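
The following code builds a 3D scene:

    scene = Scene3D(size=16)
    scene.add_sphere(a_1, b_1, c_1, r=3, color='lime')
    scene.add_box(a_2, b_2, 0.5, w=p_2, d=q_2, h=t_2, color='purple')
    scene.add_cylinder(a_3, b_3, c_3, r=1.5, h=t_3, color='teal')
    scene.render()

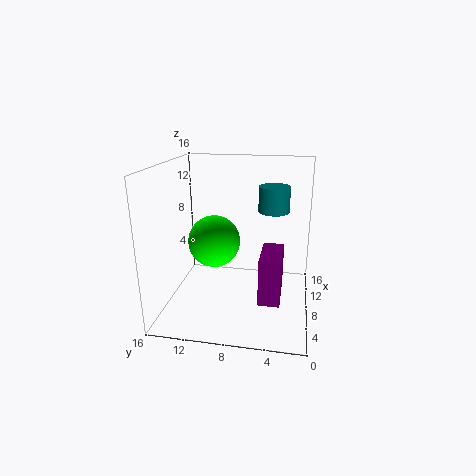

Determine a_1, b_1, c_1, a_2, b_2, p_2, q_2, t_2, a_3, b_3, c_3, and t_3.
a_1 = 9, b_1 = 11, c_1 = 7, a_2 = 6.5, b_2 = 3, p_2 = 5.5, q_2 = 2.5, t_2 = 5.5, a_3 = 5.5, b_3 = 4, c_3 = 12, t_3 = 2.5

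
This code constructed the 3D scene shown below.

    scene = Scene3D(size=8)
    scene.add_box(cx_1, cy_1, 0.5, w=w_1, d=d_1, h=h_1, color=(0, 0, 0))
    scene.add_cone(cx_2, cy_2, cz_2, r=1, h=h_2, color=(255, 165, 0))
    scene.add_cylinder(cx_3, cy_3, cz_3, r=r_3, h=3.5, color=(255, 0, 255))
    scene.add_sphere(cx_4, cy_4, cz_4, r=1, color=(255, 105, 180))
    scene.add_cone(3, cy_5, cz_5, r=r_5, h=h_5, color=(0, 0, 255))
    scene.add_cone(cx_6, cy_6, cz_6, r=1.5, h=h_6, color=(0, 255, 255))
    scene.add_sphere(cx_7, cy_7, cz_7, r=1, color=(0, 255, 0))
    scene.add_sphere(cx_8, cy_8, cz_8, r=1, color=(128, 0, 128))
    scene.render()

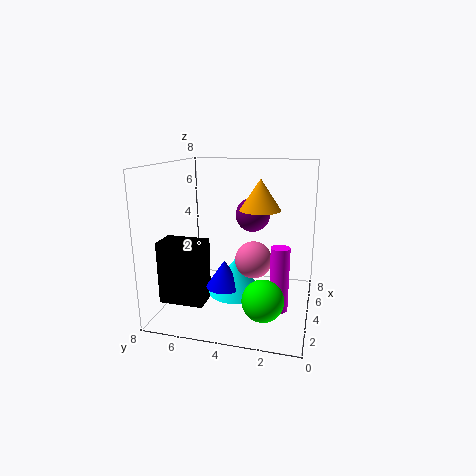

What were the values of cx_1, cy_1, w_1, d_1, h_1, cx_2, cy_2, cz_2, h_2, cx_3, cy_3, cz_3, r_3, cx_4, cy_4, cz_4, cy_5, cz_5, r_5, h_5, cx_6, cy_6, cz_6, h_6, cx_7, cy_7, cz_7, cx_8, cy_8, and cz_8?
cx_1 = 2; cy_1 = 5.5; w_1 = 1.5; d_1 = 2.5; h_1 = 3.5; cx_2 = 2.5; cy_2 = 2.5; cz_2 = 6; h_2 = 1.5; cx_3 = 3; cy_3 = 1.5; cz_3 = 0.5; r_3 = 0.5; cx_4 = 3.5; cy_4 = 3; cz_4 = 3; cy_5 = 4.5; cz_5 = 1.5; r_5 = 1; h_5 = 1.5; cx_6 = 3.5; cy_6 = 4; cz_6 = 1; h_6 = 2; cx_7 = 1; cy_7 = 2; cz_7 = 2; cx_8 = 5.5; cy_8 = 3.5; cz_8 = 5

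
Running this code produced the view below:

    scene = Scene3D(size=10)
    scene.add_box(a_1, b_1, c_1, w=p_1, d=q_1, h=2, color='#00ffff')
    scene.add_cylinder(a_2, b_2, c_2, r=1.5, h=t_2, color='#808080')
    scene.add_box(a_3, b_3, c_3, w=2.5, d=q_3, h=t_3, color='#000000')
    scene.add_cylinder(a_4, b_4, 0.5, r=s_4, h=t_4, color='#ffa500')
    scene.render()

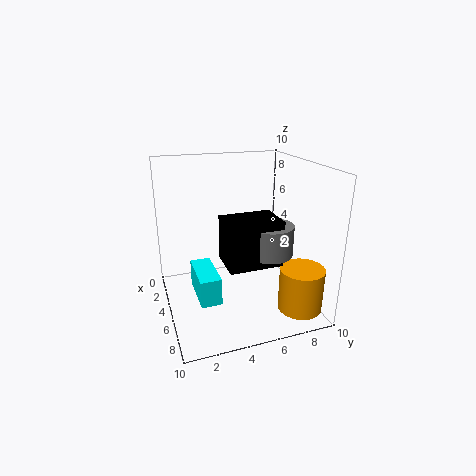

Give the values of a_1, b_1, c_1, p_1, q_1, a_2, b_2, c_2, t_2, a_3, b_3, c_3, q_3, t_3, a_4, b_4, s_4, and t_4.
a_1 = 2.5, b_1 = 2, c_1 = 0.5, p_1 = 3.5, q_1 = 1.5, a_2 = 7, b_2 = 6.5, c_2 = 4.5, t_2 = 2, a_3 = 5.5, b_3 = 3.5, c_3 = 4, q_3 = 3.5, t_3 = 3, a_4 = 8, b_4 = 8.5, s_4 = 1.5, t_4 = 3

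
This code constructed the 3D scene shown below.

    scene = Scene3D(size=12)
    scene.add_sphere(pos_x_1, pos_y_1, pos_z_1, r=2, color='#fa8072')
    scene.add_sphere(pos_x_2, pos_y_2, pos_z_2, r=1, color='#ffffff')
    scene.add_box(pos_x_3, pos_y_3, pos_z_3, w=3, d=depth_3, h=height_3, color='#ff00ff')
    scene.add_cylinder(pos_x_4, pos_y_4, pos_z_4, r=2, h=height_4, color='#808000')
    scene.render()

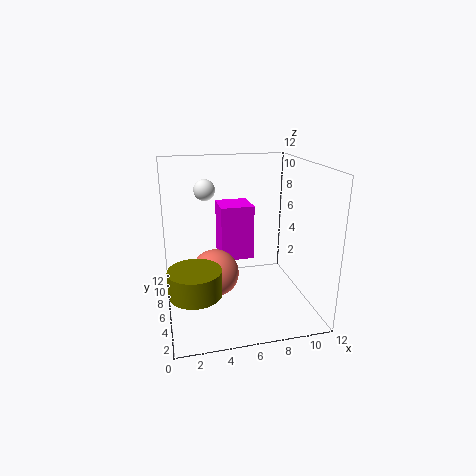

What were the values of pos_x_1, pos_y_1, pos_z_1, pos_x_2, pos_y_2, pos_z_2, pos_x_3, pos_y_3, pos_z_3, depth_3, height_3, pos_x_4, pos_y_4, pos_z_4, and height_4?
pos_x_1 = 4, pos_y_1 = 6, pos_z_1 = 3, pos_x_2 = 4, pos_y_2 = 11, pos_z_2 = 9, pos_x_3 = 5, pos_y_3 = 8, pos_z_3 = 3, depth_3 = 3, height_3 = 5, pos_x_4 = 2, pos_y_4 = 3, pos_z_4 = 3, height_4 = 2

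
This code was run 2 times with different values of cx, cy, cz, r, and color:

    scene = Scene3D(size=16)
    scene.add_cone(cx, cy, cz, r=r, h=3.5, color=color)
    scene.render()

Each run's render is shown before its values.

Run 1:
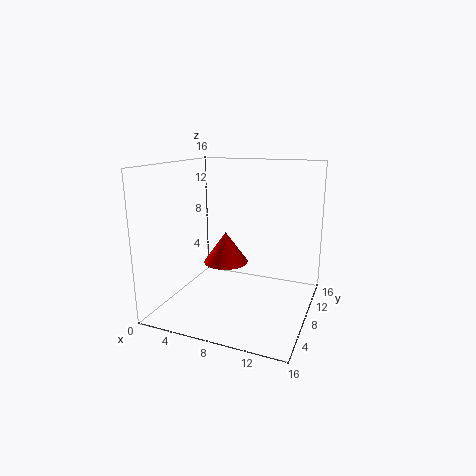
cx = 6.5; cy = 8; cz = 5; r = 2.5; color = 'red'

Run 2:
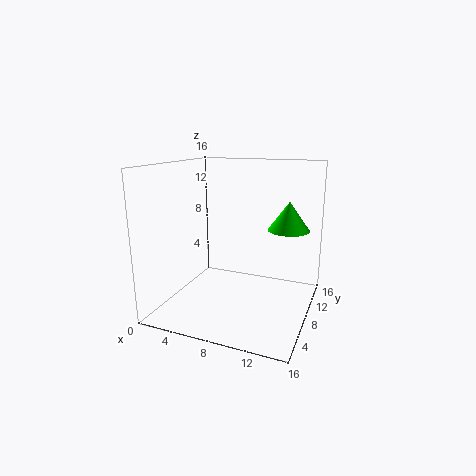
cx = 12.5; cy = 13; cz = 8; r = 2.5; color = 'lime'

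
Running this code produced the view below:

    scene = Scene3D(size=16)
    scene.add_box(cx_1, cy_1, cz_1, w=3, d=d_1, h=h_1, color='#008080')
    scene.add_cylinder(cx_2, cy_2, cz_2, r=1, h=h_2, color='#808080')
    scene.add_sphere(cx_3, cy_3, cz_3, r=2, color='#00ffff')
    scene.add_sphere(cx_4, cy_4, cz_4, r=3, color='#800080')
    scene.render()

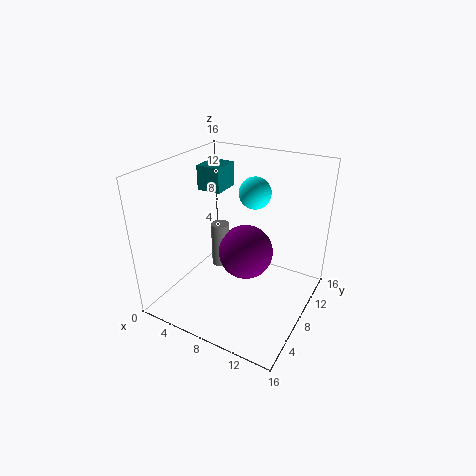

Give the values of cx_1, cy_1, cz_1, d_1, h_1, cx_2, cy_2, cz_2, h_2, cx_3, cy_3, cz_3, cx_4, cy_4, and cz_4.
cx_1 = 1; cy_1 = 10.5; cz_1 = 11.5; d_1 = 3.5; h_1 = 3; cx_2 = 6; cy_2 = 7.5; cz_2 = 4.5; h_2 = 5; cx_3 = 7; cy_3 = 14; cz_3 = 11; cx_4 = 9; cy_4 = 8; cz_4 = 6.5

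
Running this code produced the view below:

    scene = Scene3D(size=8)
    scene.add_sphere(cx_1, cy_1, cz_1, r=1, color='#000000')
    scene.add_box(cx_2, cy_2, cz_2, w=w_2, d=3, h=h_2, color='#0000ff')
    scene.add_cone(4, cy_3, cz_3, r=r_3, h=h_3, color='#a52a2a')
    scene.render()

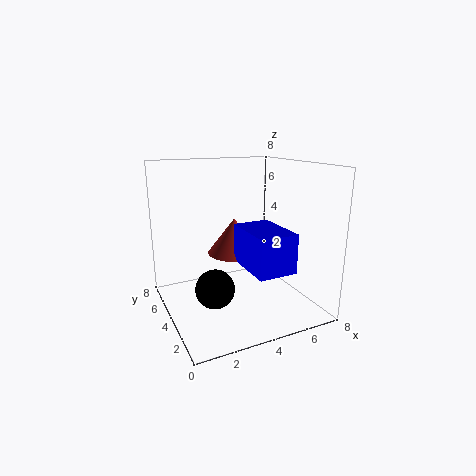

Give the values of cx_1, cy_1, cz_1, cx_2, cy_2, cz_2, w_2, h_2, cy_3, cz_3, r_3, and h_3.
cx_1 = 2, cy_1 = 2.5, cz_1 = 2, cx_2 = 3.5, cy_2 = 0.5, cz_2 = 3, w_2 = 2, h_2 = 2, cy_3 = 4.5, cz_3 = 3, r_3 = 1.5, h_3 = 2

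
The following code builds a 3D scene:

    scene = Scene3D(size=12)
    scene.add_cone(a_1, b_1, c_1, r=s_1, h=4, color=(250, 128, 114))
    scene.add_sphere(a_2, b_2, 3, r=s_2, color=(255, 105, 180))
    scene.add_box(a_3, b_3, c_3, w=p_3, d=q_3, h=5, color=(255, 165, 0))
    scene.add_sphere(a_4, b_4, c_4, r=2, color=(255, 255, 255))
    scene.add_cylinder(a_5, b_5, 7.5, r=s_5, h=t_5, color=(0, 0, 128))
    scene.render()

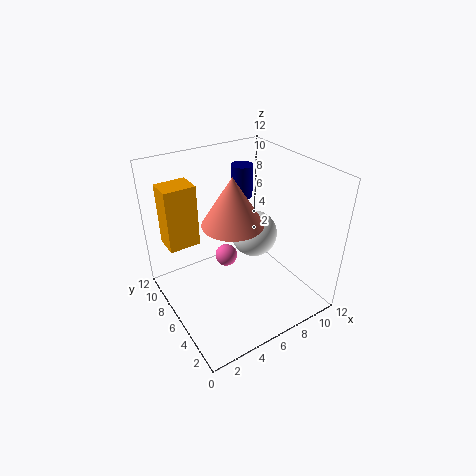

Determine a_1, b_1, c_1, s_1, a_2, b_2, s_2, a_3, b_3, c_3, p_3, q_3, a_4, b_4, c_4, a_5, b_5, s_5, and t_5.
a_1 = 5.5
b_1 = 6
c_1 = 7.5
s_1 = 2.5
a_2 = 6
b_2 = 8
s_2 = 1
a_3 = 0.5
b_3 = 7
c_3 = 6
p_3 = 2.5
q_3 = 2
a_4 = 8
b_4 = 6.5
c_4 = 5.5
a_5 = 9
b_5 = 10
s_5 = 1
t_5 = 3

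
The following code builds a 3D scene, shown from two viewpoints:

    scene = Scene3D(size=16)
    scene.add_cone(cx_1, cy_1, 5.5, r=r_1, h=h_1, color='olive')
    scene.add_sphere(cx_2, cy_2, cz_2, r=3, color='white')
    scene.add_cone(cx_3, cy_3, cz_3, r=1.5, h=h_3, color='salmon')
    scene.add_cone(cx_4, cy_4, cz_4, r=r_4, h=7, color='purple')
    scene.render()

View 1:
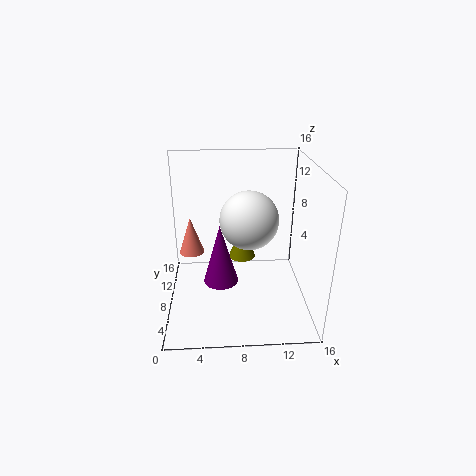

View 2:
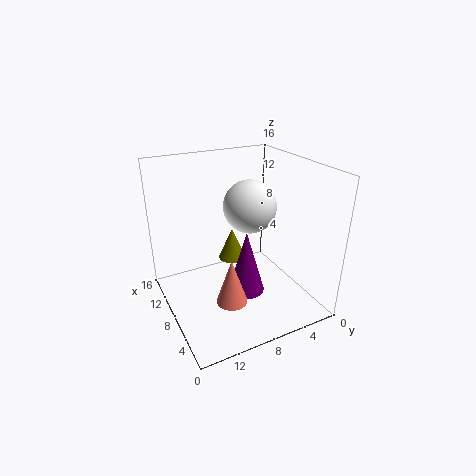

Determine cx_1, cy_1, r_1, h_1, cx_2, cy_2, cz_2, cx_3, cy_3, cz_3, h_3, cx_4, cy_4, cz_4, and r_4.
cx_1 = 8.5
cy_1 = 8.5
r_1 = 1.5
h_1 = 3.5
cx_2 = 9
cy_2 = 6
cz_2 = 11
cx_3 = 2.5
cy_3 = 11.5
cz_3 = 4.5
h_3 = 4.5
cx_4 = 6
cy_4 = 8
cz_4 = 2.5
r_4 = 2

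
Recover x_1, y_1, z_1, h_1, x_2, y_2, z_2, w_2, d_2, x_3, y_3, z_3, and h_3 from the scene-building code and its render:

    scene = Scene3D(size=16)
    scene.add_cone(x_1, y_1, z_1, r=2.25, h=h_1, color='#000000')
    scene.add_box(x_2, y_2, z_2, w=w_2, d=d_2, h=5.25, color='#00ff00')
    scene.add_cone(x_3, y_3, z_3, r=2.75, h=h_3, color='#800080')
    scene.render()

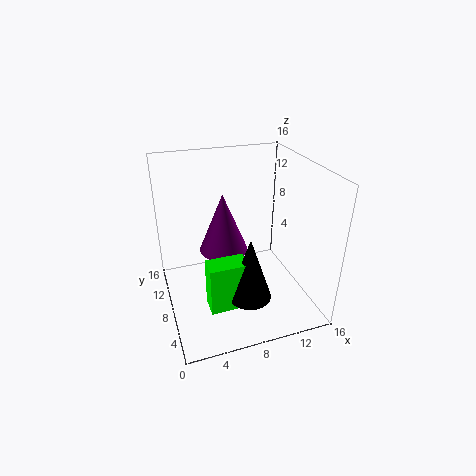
x_1 = 7.75; y_1 = 3.5; z_1 = 3.5; h_1 = 6.75; x_2 = 3.5; y_2 = 3; z_2 = 2.5; w_2 = 4; d_2 = 2.25; x_3 = 6.75; y_3 = 9.5; z_3 = 6; h_3 = 6.75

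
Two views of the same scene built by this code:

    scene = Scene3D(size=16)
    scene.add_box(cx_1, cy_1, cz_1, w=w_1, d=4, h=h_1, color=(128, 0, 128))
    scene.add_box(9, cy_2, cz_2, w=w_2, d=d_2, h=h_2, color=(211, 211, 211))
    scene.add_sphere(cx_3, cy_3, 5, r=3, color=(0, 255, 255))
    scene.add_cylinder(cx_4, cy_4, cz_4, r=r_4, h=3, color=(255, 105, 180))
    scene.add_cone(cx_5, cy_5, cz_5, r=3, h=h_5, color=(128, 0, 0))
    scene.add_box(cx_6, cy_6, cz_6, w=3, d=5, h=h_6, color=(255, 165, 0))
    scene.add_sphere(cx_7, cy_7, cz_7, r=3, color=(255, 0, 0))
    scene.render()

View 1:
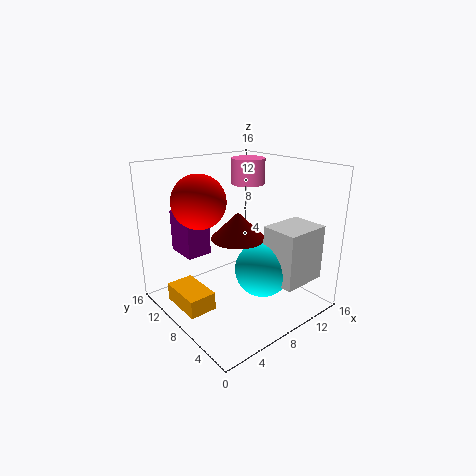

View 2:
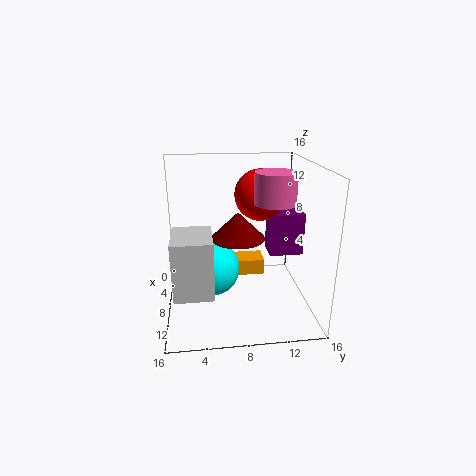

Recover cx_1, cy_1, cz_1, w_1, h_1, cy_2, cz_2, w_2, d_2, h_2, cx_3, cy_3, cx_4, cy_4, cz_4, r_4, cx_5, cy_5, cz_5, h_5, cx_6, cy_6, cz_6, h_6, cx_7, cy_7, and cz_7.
cx_1 = 4
cy_1 = 12
cz_1 = 5
w_1 = 3
h_1 = 5
cy_2 = 1
cz_2 = 4
w_2 = 5
d_2 = 4
h_2 = 6
cx_3 = 9
cy_3 = 5
cx_4 = 12
cy_4 = 11
cz_4 = 13
r_4 = 2
cx_5 = 8
cy_5 = 8
cz_5 = 8
h_5 = 3
cx_6 = 1
cy_6 = 7
cz_6 = 1
h_6 = 2
cx_7 = 5
cy_7 = 11
cz_7 = 12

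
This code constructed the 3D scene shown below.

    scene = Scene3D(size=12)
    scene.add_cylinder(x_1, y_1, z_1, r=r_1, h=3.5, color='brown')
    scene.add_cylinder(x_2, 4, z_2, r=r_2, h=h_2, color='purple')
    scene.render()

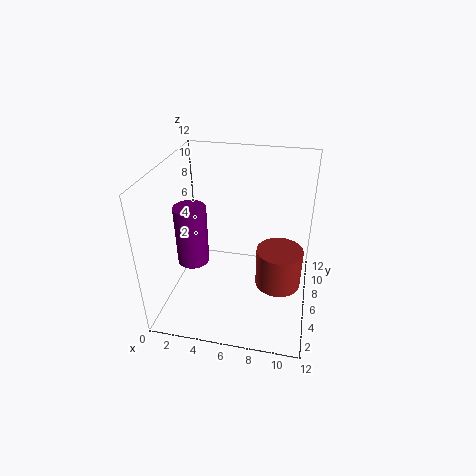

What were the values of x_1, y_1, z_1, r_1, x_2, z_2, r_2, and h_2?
x_1 = 9.5; y_1 = 6.75; z_1 = 1.25; r_1 = 2; x_2 = 2.75; z_2 = 4.75; r_2 = 1.25; h_2 = 4.75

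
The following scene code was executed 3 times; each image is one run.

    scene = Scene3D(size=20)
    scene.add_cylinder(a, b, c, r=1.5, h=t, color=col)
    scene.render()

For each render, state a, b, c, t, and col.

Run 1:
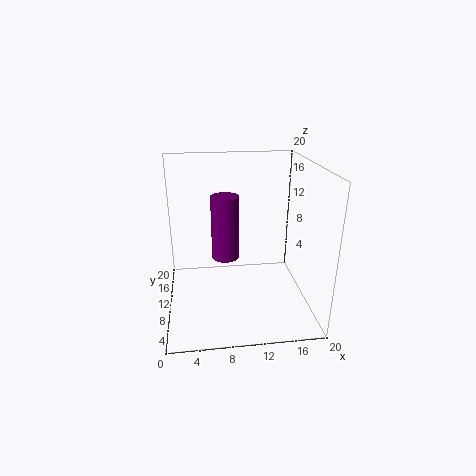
a = 7.5, b = 2, c = 11.5, t = 7, col = 'purple'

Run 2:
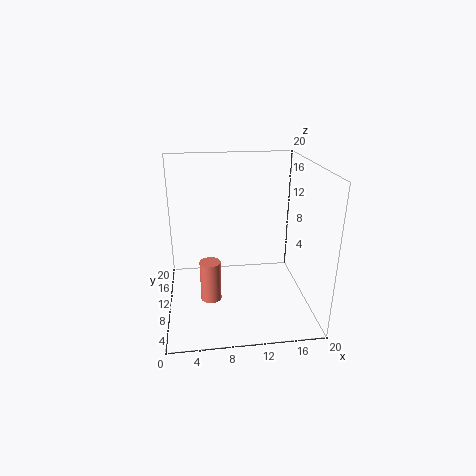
a = 6, b = 10, c = 0.5, t = 6, col = 'salmon'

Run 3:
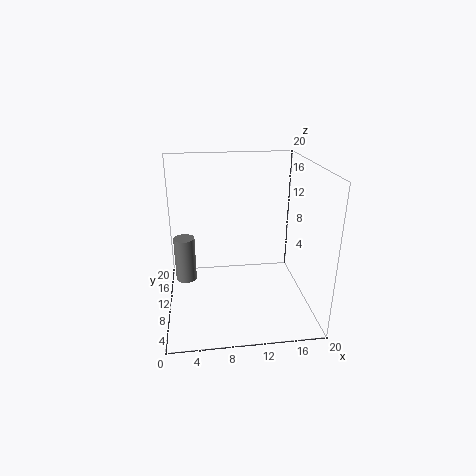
a = 2.5, b = 12, c = 3, t = 6.5, col = 'gray'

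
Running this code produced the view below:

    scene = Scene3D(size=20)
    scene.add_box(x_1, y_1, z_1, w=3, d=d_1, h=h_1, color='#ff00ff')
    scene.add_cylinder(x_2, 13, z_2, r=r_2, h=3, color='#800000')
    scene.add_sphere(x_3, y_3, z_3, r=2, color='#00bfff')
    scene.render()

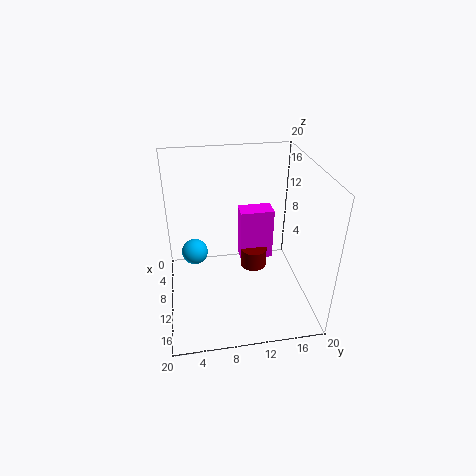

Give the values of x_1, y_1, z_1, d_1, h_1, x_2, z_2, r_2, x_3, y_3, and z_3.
x_1 = 4, y_1 = 11, z_1 = 4, d_1 = 5, h_1 = 8, x_2 = 7, z_2 = 3, r_2 = 2, x_3 = 5, y_3 = 4, z_3 = 5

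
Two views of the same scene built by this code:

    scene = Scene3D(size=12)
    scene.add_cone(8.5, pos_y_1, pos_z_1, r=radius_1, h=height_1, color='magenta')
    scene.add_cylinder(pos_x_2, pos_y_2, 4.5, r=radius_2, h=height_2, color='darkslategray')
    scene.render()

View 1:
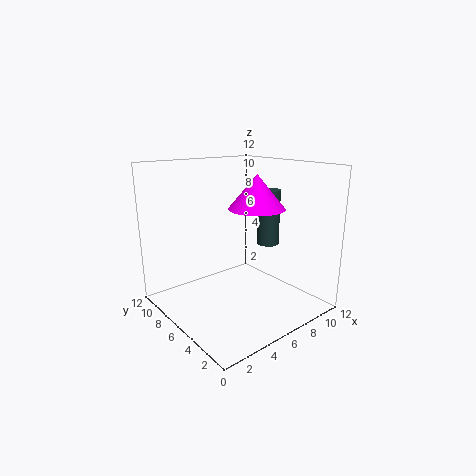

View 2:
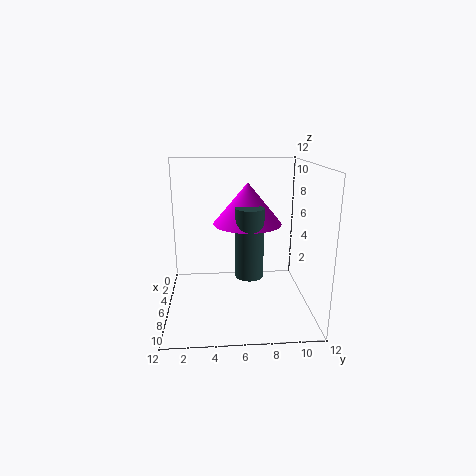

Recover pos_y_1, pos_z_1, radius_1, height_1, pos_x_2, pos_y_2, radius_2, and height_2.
pos_y_1 = 6.5
pos_z_1 = 8
radius_1 = 2.5
height_1 = 3
pos_x_2 = 10
pos_y_2 = 6.5
radius_2 = 1
height_2 = 5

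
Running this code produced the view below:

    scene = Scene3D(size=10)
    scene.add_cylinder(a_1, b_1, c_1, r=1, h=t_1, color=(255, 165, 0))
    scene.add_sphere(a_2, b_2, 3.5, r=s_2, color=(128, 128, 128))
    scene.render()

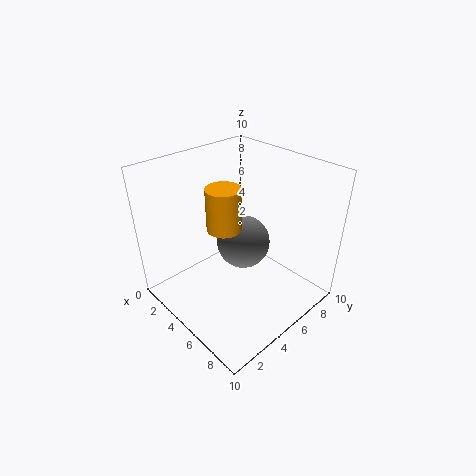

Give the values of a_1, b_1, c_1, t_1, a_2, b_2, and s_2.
a_1 = 6.5; b_1 = 2.5; c_1 = 7.5; t_1 = 2.5; a_2 = 4; b_2 = 6.5; s_2 = 2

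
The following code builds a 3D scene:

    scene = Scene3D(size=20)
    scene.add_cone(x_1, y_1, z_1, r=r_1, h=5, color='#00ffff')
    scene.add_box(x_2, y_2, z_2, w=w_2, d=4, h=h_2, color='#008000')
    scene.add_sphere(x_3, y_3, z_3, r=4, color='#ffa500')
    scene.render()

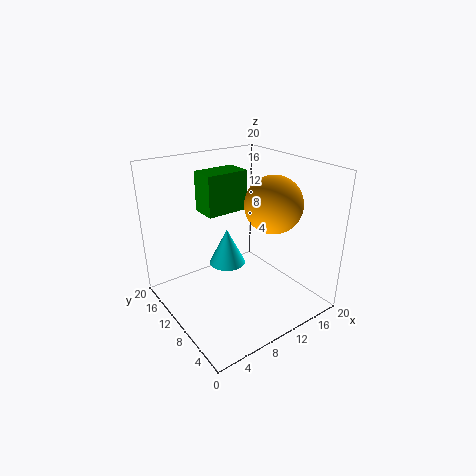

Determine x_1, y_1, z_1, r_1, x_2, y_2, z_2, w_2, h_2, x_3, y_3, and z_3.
x_1 = 8.5
y_1 = 10.5
z_1 = 6.5
r_1 = 2.5
x_2 = 8
y_2 = 14
z_2 = 12
w_2 = 6.5
h_2 = 6
x_3 = 14.5
y_3 = 8
z_3 = 14.5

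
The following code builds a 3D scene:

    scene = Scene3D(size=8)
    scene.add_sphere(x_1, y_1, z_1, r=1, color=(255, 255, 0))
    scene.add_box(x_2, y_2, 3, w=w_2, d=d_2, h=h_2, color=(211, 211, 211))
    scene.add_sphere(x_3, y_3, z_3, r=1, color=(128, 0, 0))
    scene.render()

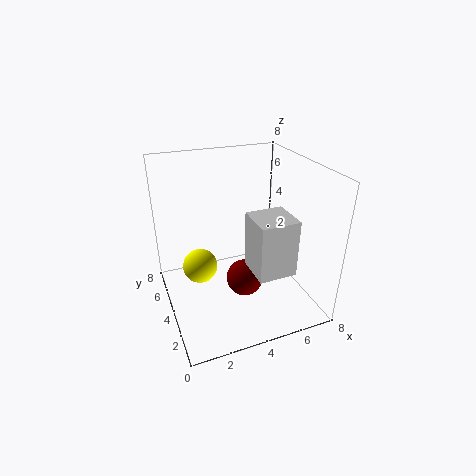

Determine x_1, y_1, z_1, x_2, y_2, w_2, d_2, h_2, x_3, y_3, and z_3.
x_1 = 2, y_1 = 5, z_1 = 2, x_2 = 4, y_2 = 1, w_2 = 2, d_2 = 2, h_2 = 3, x_3 = 4, y_3 = 3, z_3 = 2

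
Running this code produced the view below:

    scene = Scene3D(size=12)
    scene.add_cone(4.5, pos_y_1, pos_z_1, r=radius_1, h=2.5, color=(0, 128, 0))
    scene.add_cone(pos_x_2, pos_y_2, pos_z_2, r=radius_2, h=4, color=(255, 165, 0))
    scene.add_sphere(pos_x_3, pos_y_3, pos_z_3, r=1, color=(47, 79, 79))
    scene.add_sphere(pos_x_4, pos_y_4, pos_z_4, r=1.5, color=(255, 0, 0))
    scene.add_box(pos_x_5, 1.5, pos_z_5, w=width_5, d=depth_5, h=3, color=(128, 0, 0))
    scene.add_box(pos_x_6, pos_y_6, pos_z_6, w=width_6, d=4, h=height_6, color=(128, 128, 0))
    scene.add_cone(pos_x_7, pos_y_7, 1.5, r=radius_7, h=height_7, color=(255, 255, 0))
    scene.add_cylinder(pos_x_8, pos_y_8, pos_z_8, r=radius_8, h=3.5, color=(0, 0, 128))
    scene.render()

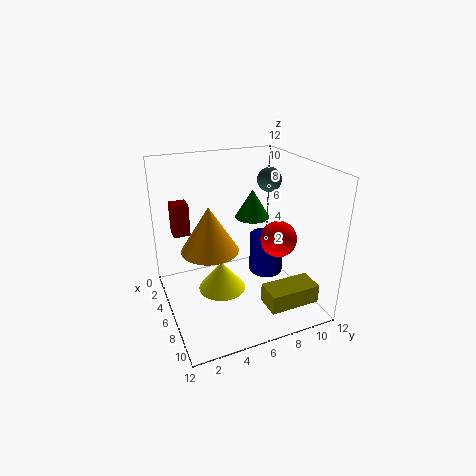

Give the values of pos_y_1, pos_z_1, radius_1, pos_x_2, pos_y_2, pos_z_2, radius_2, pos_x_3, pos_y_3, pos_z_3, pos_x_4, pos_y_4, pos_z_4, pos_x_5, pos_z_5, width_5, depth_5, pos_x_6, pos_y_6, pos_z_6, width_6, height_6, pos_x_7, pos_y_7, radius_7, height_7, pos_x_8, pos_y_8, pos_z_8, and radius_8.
pos_y_1 = 8
pos_z_1 = 7
radius_1 = 1.5
pos_x_2 = 4.5
pos_y_2 = 4
pos_z_2 = 4.5
radius_2 = 2.5
pos_x_3 = 5.5
pos_y_3 = 9
pos_z_3 = 10.5
pos_x_4 = 7.5
pos_y_4 = 9
pos_z_4 = 6
pos_x_5 = 0.5
pos_z_5 = 5
width_5 = 1.5
depth_5 = 1.5
pos_x_6 = 9.5
pos_y_6 = 6.5
pos_z_6 = 2
width_6 = 2
height_6 = 1.5
pos_x_7 = 6
pos_y_7 = 4.5
radius_7 = 2
height_7 = 2.5
pos_x_8 = 5.5
pos_y_8 = 9
pos_z_8 = 2
radius_8 = 1.5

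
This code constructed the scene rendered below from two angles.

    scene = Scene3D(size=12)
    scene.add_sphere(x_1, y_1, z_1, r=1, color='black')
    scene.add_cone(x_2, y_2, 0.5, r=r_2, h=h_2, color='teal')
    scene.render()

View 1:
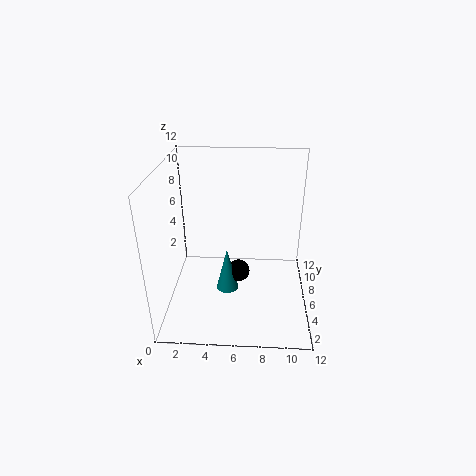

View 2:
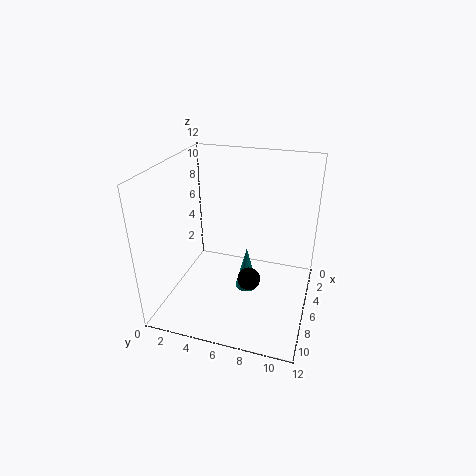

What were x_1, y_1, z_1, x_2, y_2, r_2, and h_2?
x_1 = 6
y_1 = 7
z_1 = 2
x_2 = 5
y_2 = 6.5
r_2 = 1
h_2 = 4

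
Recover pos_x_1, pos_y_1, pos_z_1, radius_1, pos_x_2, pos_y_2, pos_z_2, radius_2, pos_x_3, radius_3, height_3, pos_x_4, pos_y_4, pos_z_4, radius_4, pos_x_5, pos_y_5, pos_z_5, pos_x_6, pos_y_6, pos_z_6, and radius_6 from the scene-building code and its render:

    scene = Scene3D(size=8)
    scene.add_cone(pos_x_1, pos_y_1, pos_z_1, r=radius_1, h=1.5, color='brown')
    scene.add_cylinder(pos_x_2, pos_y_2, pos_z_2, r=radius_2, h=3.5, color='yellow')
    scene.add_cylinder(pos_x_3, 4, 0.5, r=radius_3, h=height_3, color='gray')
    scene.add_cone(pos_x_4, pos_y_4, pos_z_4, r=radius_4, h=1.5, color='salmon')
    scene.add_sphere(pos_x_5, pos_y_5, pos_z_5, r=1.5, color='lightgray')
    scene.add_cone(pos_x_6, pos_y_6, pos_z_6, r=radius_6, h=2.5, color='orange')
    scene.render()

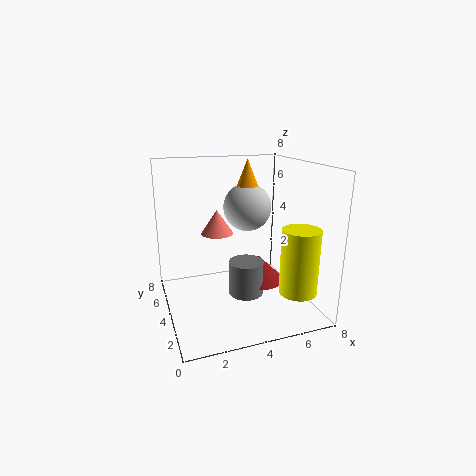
pos_x_1 = 5.5, pos_y_1 = 4.5, pos_z_1 = 1, radius_1 = 1.5, pos_x_2 = 6.5, pos_y_2 = 1.5, pos_z_2 = 1.5, radius_2 = 1, pos_x_3 = 4.5, radius_3 = 1, height_3 = 2, pos_x_4 = 3.5, pos_y_4 = 6.5, pos_z_4 = 3.5, radius_4 = 1, pos_x_5 = 5.5, pos_y_5 = 6.5, pos_z_5 = 5, pos_x_6 = 5.5, pos_y_6 = 6.5, pos_z_6 = 5.5, radius_6 = 1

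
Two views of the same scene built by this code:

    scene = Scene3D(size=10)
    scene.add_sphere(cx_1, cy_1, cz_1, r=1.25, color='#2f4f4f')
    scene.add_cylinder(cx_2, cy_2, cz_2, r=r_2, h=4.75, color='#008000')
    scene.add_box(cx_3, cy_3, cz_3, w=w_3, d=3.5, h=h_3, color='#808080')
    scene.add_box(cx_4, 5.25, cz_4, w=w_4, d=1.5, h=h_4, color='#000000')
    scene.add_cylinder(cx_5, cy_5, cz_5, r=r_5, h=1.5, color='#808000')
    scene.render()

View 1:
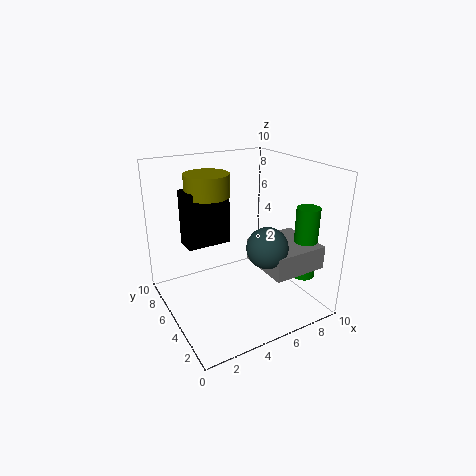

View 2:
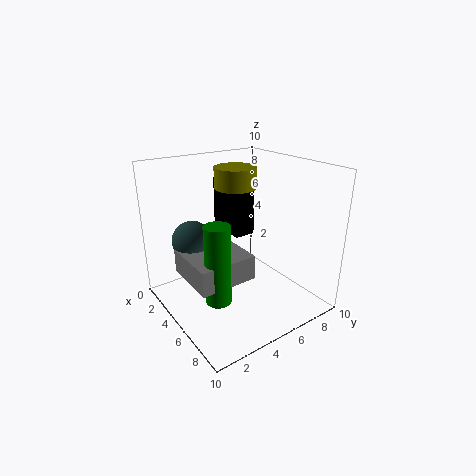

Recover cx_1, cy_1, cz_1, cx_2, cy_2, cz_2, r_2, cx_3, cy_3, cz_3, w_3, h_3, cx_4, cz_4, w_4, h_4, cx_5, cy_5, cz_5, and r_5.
cx_1 = 5
cy_1 = 1.5
cz_1 = 5.75
cx_2 = 8
cy_2 = 1.5
cz_2 = 3
r_2 = 0.75
cx_3 = 5
cy_3 = 0.25
cz_3 = 4
w_3 = 3.5
h_3 = 1.5
cx_4 = 1.5
cz_4 = 4.75
w_4 = 3
h_4 = 3.75
cx_5 = 3.25
cy_5 = 6
cz_5 = 8
r_5 = 1.5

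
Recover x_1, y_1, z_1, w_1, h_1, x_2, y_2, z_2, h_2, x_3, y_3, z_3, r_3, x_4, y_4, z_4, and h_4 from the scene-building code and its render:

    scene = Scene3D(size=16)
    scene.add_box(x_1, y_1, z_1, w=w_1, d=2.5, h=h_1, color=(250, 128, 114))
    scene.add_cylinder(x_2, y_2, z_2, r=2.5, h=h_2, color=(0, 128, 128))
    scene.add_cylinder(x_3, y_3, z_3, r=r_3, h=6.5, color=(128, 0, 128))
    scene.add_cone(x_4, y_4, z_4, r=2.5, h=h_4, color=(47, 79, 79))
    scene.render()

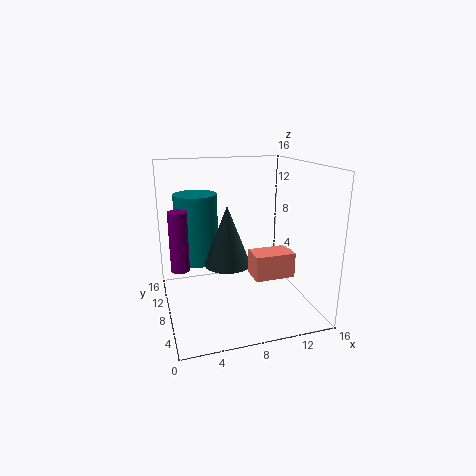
x_1 = 8; y_1 = 2; z_1 = 5.5; w_1 = 4; h_1 = 2.5; x_2 = 4; y_2 = 11.5; z_2 = 4.5; h_2 = 8; x_3 = 1.5; y_3 = 8; z_3 = 5; r_3 = 1; x_4 = 6.5; y_4 = 7; z_4 = 5.5; h_4 = 6.5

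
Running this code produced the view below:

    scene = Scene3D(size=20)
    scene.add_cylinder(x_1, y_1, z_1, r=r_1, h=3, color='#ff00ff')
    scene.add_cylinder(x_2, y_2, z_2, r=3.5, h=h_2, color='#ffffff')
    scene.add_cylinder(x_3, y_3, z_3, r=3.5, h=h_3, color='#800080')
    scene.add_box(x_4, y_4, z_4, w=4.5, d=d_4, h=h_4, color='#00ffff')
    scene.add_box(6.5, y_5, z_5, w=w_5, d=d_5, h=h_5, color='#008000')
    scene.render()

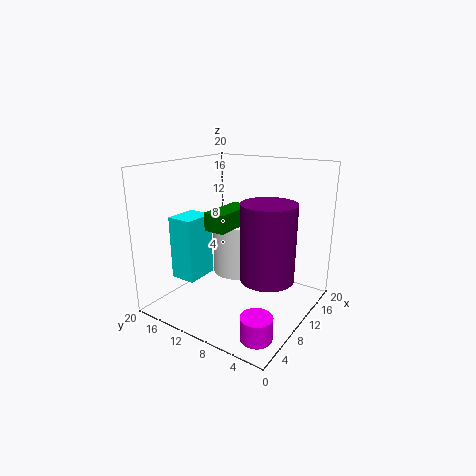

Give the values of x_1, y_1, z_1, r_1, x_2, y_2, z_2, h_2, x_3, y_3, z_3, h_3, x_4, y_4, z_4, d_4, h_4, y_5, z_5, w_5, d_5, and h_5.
x_1 = 3.5
y_1 = 3
z_1 = 0.5
r_1 = 2
x_2 = 12
y_2 = 11.5
z_2 = 4
h_2 = 7.5
x_3 = 8.5
y_3 = 4.5
z_3 = 6
h_3 = 10
x_4 = 3.5
y_4 = 13
z_4 = 5
d_4 = 3.5
h_4 = 8.5
y_5 = 10
z_5 = 11.5
w_5 = 7
d_5 = 3
h_5 = 2.5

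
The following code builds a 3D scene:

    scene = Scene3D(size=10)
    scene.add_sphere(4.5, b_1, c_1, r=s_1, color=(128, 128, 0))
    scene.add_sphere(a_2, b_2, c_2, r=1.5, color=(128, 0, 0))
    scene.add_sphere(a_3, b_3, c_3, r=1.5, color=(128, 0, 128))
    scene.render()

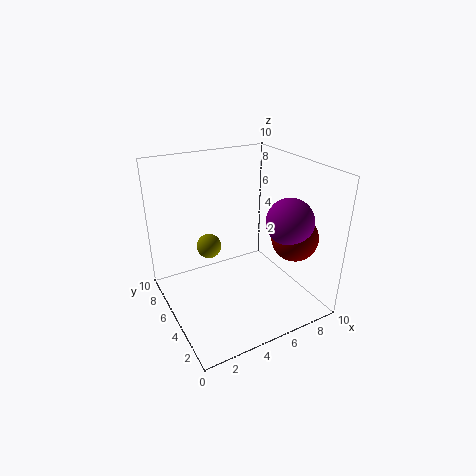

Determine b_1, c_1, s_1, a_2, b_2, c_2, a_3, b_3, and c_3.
b_1 = 9
c_1 = 2.5
s_1 = 1
a_2 = 7.5
b_2 = 2
c_2 = 5.75
a_3 = 7
b_3 = 2
c_3 = 7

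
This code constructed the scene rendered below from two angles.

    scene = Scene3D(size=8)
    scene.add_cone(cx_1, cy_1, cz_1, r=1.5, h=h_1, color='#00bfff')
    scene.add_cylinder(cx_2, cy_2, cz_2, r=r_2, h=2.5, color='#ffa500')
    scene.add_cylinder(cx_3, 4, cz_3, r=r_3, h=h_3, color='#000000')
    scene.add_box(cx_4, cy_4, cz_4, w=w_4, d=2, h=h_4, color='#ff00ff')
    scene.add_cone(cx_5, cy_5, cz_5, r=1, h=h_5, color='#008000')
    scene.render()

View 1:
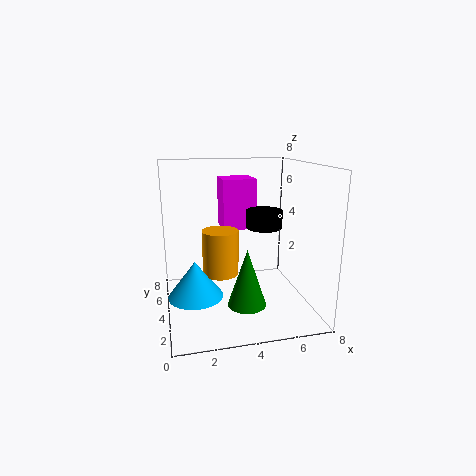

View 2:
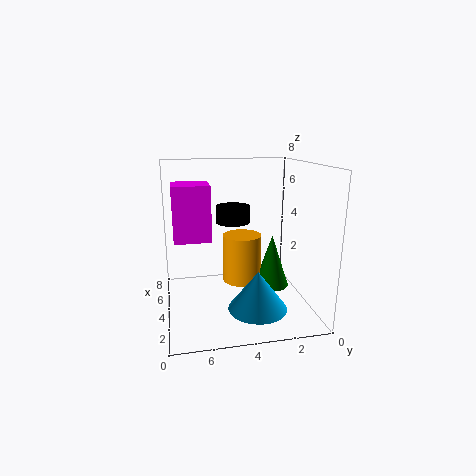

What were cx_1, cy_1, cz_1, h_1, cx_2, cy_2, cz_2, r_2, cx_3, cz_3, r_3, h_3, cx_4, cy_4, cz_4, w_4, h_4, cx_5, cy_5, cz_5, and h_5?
cx_1 = 1.5
cy_1 = 3.5
cz_1 = 1
h_1 = 2
cx_2 = 3
cy_2 = 4
cz_2 = 2
r_2 = 1
cx_3 = 5.5
cz_3 = 4.5
r_3 = 1
h_3 = 1
cx_4 = 3.5
cy_4 = 5.5
cz_4 = 4
w_4 = 2
h_4 = 3
cx_5 = 4
cy_5 = 2
cz_5 = 1
h_5 = 3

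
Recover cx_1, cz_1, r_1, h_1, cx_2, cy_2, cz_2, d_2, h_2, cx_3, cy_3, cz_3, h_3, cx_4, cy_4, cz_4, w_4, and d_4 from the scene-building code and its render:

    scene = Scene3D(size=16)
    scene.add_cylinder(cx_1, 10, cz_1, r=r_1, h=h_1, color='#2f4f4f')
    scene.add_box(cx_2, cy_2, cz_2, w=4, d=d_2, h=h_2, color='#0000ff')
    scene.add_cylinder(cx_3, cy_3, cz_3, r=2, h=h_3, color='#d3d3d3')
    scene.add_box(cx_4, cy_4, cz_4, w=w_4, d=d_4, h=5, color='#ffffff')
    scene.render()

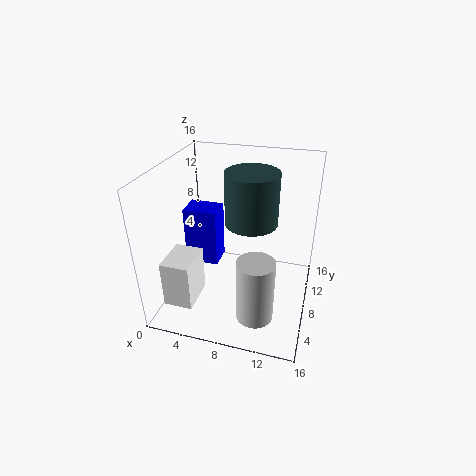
cx_1 = 9, cz_1 = 9, r_1 = 3, h_1 = 6, cx_2 = 1, cy_2 = 9, cz_2 = 3, d_2 = 3, h_2 = 7, cx_3 = 11, cy_3 = 4, cz_3 = 1, h_3 = 7, cx_4 = 2, cy_4 = 1, cz_4 = 3, w_4 = 3, d_4 = 4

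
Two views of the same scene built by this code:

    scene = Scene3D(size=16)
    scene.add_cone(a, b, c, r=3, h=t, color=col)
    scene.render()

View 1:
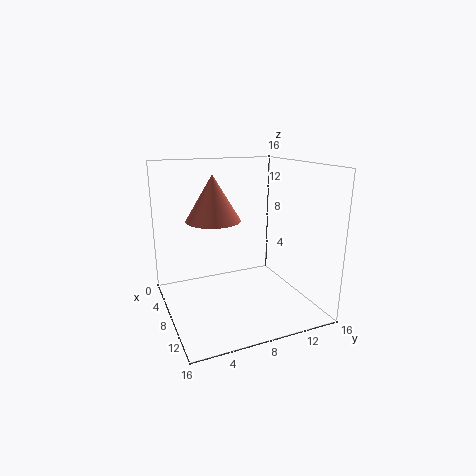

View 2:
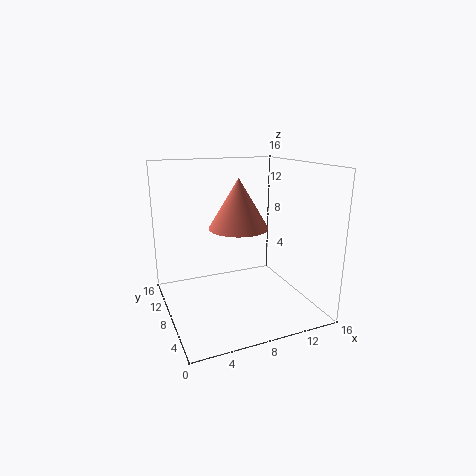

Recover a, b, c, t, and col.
a = 7, b = 5.5, c = 10, t = 5, col = 'salmon'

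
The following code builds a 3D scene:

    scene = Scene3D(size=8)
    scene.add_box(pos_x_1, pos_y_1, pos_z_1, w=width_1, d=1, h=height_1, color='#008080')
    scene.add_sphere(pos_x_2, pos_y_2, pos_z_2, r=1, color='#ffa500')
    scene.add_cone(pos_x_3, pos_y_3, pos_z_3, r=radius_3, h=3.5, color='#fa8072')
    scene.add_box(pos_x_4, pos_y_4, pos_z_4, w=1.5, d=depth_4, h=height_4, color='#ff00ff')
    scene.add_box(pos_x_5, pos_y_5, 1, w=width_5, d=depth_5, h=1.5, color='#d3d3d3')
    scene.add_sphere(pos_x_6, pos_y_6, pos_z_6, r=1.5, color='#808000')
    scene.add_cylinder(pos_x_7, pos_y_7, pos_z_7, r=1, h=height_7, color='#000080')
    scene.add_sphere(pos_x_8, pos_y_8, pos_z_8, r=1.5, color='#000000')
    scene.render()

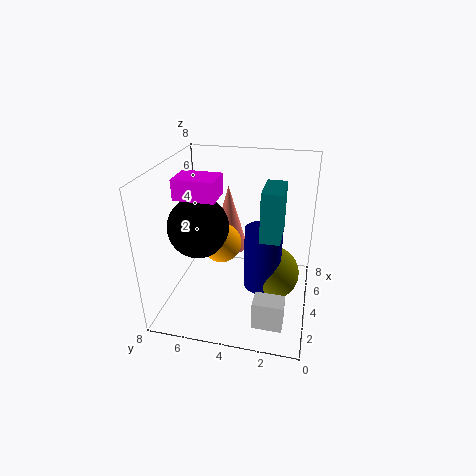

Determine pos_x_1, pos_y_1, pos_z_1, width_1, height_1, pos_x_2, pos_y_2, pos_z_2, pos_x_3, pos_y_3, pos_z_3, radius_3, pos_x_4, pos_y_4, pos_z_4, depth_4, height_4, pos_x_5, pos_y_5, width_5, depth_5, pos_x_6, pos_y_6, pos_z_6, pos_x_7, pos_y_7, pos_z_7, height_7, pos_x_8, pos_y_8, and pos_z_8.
pos_x_1 = 2
pos_y_1 = 1.5
pos_z_1 = 5
width_1 = 2
height_1 = 2.5
pos_x_2 = 2.5
pos_y_2 = 4.5
pos_z_2 = 4.5
pos_x_3 = 4
pos_y_3 = 4.5
pos_z_3 = 3.5
radius_3 = 1
pos_x_4 = 1.5
pos_y_4 = 4.5
pos_z_4 = 7
depth_4 = 2
height_4 = 1
pos_x_5 = 0.5
pos_y_5 = 1
width_5 = 1
depth_5 = 1.5
pos_x_6 = 4
pos_y_6 = 2
pos_z_6 = 2
pos_x_7 = 3.5
pos_y_7 = 2.5
pos_z_7 = 1.5
height_7 = 3.5
pos_x_8 = 2
pos_y_8 = 5.5
pos_z_8 = 5.5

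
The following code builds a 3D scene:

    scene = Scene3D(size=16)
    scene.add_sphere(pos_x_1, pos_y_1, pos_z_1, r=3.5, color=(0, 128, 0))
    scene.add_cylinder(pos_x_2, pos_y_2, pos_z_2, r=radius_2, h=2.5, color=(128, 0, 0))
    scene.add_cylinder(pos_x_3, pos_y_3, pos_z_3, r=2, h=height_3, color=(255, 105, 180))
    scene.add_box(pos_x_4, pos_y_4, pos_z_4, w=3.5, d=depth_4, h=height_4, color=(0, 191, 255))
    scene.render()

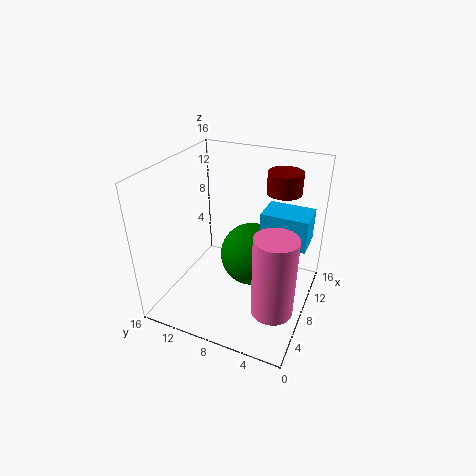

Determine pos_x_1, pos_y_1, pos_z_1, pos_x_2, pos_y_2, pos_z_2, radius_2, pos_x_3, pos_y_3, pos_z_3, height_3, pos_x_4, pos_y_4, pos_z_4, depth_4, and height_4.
pos_x_1 = 8.5; pos_y_1 = 6.5; pos_z_1 = 6; pos_x_2 = 13; pos_y_2 = 4.5; pos_z_2 = 12; radius_2 = 2; pos_x_3 = 2.5; pos_y_3 = 2; pos_z_3 = 4.5; height_3 = 8; pos_x_4 = 8; pos_y_4 = 0.5; pos_z_4 = 8; depth_4 = 5; height_4 = 3.5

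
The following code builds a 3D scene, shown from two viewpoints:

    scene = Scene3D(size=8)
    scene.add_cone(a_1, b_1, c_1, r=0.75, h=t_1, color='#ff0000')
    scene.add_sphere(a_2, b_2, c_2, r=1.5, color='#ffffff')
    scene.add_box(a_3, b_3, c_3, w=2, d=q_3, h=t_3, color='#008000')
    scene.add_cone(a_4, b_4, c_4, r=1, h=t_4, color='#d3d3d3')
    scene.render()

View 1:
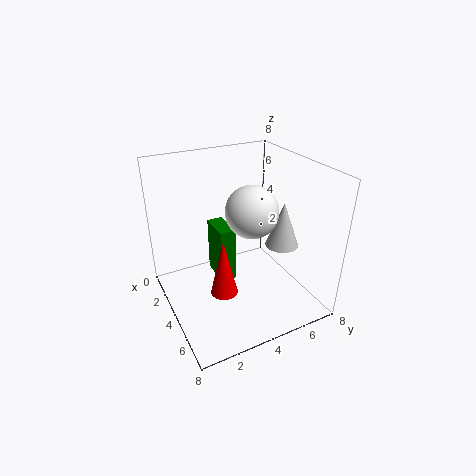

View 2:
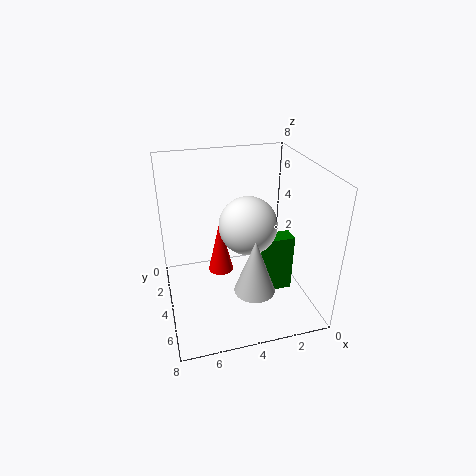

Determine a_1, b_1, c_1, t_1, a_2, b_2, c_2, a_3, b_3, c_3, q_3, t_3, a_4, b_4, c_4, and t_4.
a_1 = 4.75, b_1 = 2.75, c_1 = 1.25, t_1 = 3.25, a_2 = 3.75, b_2 = 5, c_2 = 5.25, a_3 = 0.75, b_3 = 3.5, c_3 = 0.25, q_3 = 1, t_3 = 3.5, a_4 = 4, b_4 = 7, c_4 = 2.75, t_4 = 2.75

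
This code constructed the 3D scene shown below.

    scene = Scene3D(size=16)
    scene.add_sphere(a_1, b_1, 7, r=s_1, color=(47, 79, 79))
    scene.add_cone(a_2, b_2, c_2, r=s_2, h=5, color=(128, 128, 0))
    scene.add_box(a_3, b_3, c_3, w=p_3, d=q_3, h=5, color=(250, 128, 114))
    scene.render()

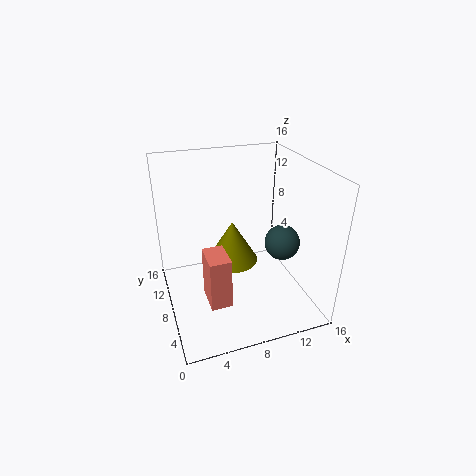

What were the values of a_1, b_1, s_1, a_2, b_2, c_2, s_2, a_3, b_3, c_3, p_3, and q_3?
a_1 = 13; b_1 = 7; s_1 = 2; a_2 = 8; b_2 = 10; c_2 = 4; s_2 = 3; a_3 = 3; b_3 = 1; c_3 = 5; p_3 = 2; q_3 = 3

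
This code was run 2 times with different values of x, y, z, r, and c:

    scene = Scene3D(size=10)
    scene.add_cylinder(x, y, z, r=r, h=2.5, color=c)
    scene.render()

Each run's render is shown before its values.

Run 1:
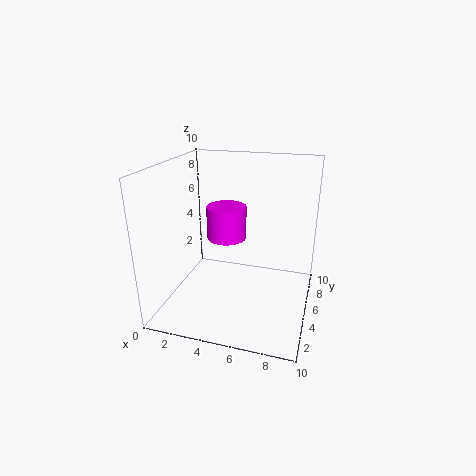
x = 3.5
y = 7
z = 4
r = 1.5
c = 'magenta'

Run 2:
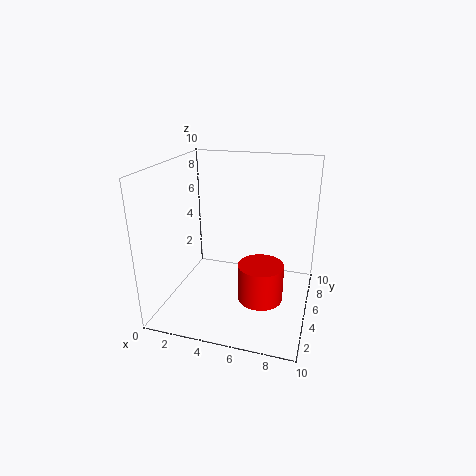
x = 7
y = 3.5
z = 1.5
r = 1.5
c = 'red'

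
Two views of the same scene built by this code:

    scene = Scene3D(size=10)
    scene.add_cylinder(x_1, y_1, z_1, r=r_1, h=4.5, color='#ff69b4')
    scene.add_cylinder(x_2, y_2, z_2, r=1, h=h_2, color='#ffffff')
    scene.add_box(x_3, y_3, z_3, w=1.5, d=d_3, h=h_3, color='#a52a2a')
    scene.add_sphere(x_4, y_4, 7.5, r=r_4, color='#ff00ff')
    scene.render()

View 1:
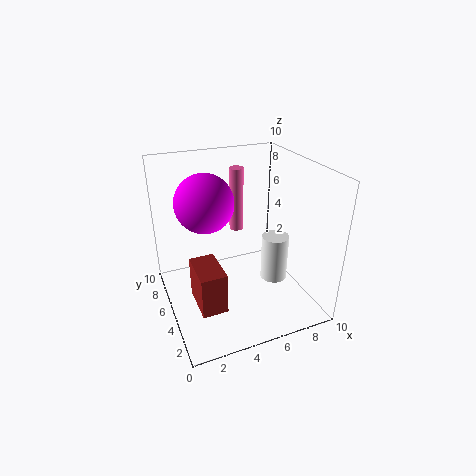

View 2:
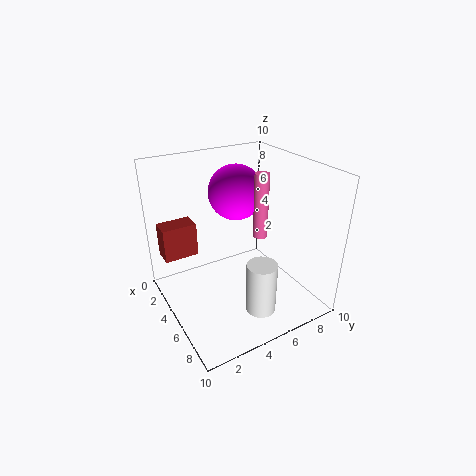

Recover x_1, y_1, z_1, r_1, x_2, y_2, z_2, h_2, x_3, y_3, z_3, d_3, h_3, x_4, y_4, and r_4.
x_1 = 5.5
y_1 = 6.5
z_1 = 5
r_1 = 0.5
x_2 = 8
y_2 = 5
z_2 = 1
h_2 = 3.5
x_3 = 1
y_3 = 0.5
z_3 = 3
d_3 = 2.5
h_3 = 2.5
x_4 = 3
y_4 = 6
r_4 = 2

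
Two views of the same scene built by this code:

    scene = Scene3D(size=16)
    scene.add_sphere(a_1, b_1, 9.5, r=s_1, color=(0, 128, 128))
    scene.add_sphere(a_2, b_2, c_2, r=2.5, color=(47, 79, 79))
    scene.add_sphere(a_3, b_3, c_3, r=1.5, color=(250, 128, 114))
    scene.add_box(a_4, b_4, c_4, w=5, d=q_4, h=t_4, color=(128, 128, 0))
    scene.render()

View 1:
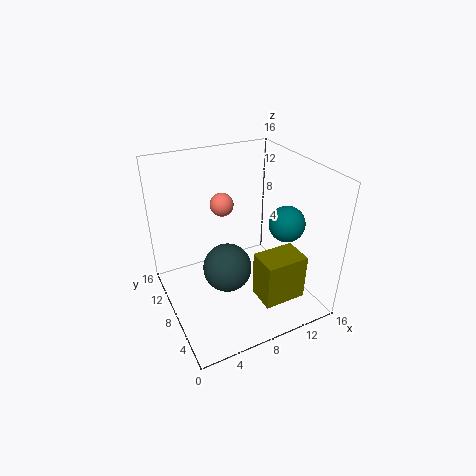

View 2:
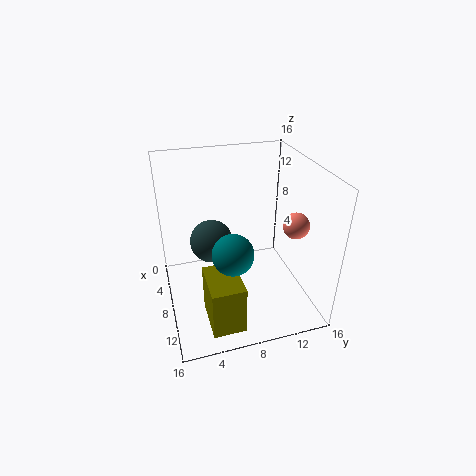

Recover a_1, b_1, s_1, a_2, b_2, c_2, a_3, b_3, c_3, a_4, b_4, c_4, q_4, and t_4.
a_1 = 13; b_1 = 6; s_1 = 2; a_2 = 5.5; b_2 = 5.5; c_2 = 6.5; a_3 = 9; b_3 = 14.5; c_3 = 9; a_4 = 9.5; b_4 = 3.5; c_4 = 0.5; q_4 = 3.5; t_4 = 5.5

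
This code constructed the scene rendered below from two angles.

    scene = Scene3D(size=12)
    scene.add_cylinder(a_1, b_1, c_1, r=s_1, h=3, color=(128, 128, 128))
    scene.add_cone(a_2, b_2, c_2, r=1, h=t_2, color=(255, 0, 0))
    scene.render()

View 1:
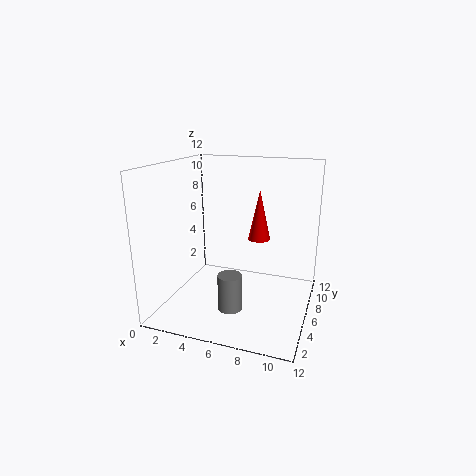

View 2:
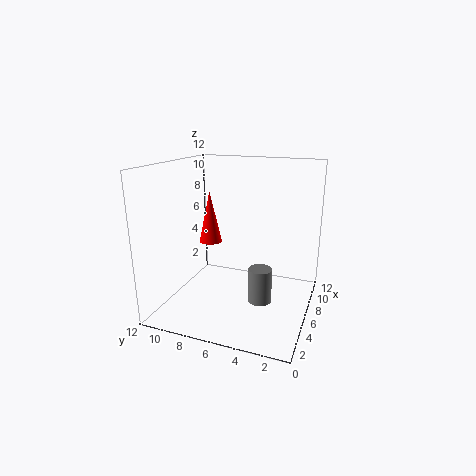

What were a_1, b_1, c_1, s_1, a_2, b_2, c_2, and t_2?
a_1 = 6
b_1 = 4
c_1 = 0.5
s_1 = 1
a_2 = 7
b_2 = 9
c_2 = 5
t_2 = 4.5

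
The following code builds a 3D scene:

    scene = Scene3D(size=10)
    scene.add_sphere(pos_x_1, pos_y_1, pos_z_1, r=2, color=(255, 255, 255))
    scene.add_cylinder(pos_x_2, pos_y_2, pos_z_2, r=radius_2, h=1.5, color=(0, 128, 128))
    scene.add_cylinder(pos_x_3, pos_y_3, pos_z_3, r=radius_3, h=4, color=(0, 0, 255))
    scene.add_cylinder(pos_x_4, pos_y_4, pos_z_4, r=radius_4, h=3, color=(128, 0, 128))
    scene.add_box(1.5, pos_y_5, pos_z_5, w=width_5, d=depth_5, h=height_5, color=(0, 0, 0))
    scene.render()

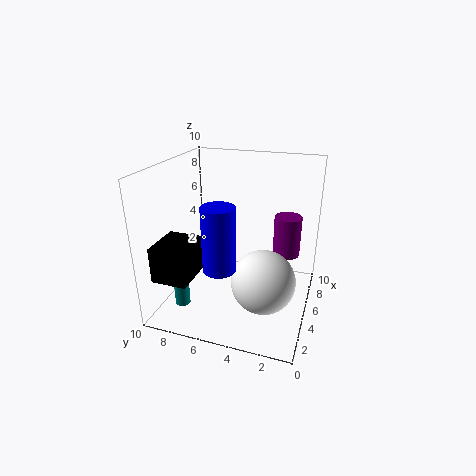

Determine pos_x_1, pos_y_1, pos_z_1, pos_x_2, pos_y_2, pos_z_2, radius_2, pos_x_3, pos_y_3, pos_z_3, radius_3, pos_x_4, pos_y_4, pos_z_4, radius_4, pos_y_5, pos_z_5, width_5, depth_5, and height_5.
pos_x_1 = 2.5, pos_y_1 = 2.5, pos_z_1 = 3.5, pos_x_2 = 2, pos_y_2 = 8, pos_z_2 = 1, radius_2 = 0.5, pos_x_3 = 1.5, pos_y_3 = 5, pos_z_3 = 4.5, radius_3 = 1, pos_x_4 = 7.5, pos_y_4 = 2, pos_z_4 = 3, radius_4 = 1, pos_y_5 = 7.5, pos_z_5 = 2.5, width_5 = 3, depth_5 = 2.5, height_5 = 2.5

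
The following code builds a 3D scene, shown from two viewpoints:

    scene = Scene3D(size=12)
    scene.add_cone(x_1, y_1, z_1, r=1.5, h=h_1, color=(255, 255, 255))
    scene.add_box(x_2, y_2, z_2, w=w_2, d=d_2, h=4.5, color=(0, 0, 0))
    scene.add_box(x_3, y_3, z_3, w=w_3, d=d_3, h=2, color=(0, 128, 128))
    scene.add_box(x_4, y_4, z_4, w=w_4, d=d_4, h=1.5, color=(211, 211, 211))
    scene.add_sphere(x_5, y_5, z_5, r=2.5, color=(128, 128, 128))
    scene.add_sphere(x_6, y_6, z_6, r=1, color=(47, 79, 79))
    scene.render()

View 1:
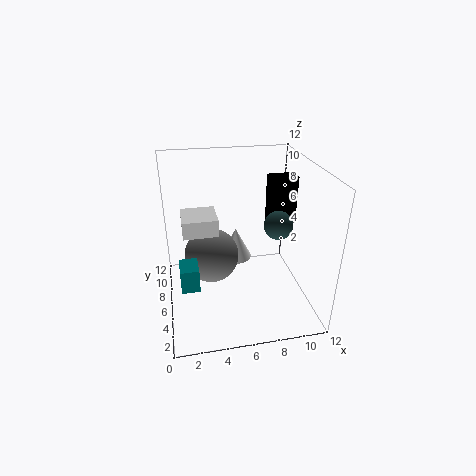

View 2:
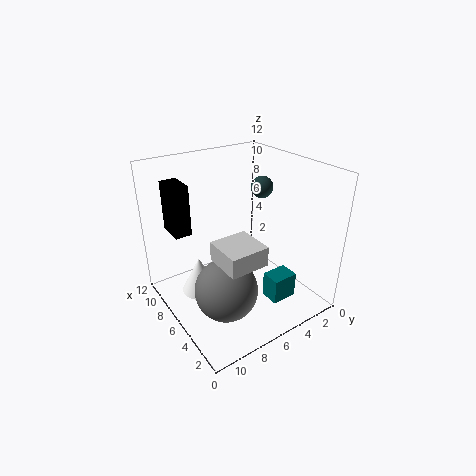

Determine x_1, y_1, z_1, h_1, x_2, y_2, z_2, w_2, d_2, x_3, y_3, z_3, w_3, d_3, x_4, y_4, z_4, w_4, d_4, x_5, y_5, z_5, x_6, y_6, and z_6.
x_1 = 6.5; y_1 = 9.5; z_1 = 2; h_1 = 3; x_2 = 9.5; y_2 = 8.5; z_2 = 5.5; w_2 = 2.5; d_2 = 1.5; x_3 = 1; y_3 = 4; z_3 = 2.5; w_3 = 1.5; d_3 = 2; x_4 = 1.5; y_4 = 6.5; z_4 = 6; w_4 = 3; d_4 = 3; x_5 = 4; y_5 = 8.5; z_5 = 3; x_6 = 8; y_6 = 2; z_6 = 9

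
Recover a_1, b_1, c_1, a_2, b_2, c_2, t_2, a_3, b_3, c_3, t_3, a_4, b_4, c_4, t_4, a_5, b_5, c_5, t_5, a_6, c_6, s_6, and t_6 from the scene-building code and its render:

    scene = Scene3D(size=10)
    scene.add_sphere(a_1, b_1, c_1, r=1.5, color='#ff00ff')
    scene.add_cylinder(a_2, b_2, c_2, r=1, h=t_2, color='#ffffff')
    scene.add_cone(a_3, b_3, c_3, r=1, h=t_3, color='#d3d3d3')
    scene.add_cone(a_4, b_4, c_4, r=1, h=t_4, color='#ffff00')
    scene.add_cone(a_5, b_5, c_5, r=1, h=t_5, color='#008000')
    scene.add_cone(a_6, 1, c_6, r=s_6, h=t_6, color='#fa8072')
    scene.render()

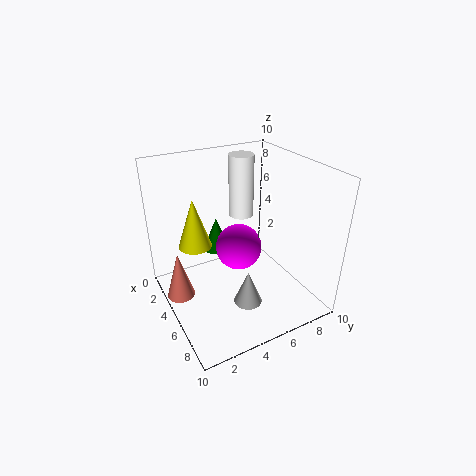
a_1 = 6, b_1 = 4.5, c_1 = 5, a_2 = 1, b_2 = 7.5, c_2 = 4.5, t_2 = 5, a_3 = 6.5, b_3 = 5, c_3 = 0.5, t_3 = 2.5, a_4 = 6, b_4 = 1.5, c_4 = 6, t_4 = 3, a_5 = 2.5, b_5 = 4.5, c_5 = 3, t_5 = 2.5, a_6 = 3.5, c_6 = 0.5, s_6 = 1, t_6 = 3.5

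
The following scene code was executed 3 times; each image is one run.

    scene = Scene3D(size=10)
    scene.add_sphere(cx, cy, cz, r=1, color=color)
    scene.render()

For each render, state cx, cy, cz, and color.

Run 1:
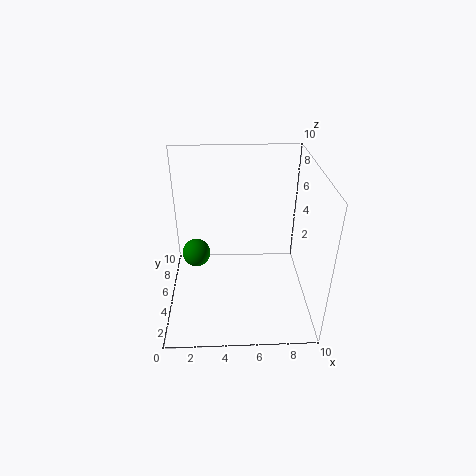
cx = 2; cy = 5.5; cz = 3.5; color = 'green'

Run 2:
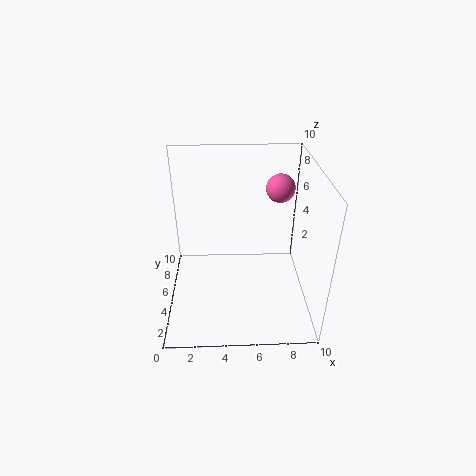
cx = 8; cy = 6.5; cz = 8; color = 'hotpink'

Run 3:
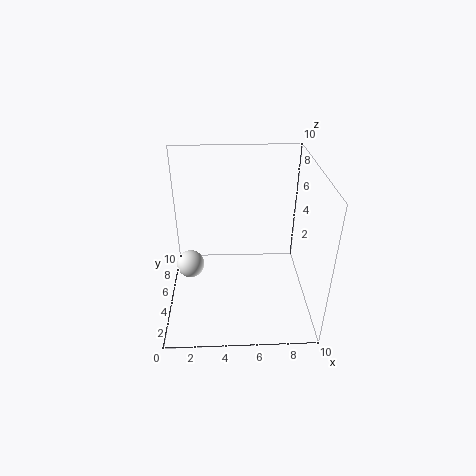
cx = 1.5; cy = 5.5; cz = 2.5; color = 'white'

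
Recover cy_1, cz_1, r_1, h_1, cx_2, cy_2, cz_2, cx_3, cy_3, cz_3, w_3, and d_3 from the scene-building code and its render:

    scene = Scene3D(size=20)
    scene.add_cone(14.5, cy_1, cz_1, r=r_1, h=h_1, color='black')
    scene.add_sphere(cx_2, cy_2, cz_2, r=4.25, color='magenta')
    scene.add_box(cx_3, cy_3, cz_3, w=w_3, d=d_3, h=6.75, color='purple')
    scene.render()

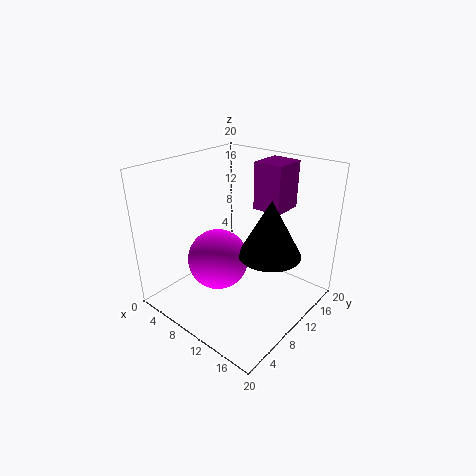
cy_1 = 11.25, cz_1 = 8.5, r_1 = 4.25, h_1 = 7.75, cx_2 = 8, cy_2 = 8, cz_2 = 6.75, cx_3 = 9.5, cy_3 = 14, cz_3 = 13, w_3 = 4.25, d_3 = 4.75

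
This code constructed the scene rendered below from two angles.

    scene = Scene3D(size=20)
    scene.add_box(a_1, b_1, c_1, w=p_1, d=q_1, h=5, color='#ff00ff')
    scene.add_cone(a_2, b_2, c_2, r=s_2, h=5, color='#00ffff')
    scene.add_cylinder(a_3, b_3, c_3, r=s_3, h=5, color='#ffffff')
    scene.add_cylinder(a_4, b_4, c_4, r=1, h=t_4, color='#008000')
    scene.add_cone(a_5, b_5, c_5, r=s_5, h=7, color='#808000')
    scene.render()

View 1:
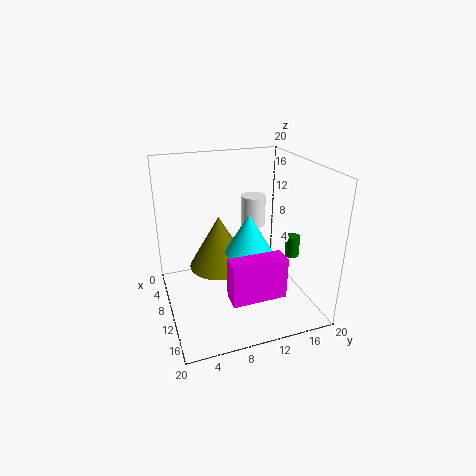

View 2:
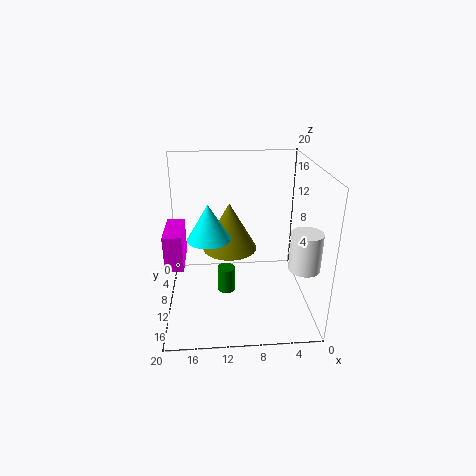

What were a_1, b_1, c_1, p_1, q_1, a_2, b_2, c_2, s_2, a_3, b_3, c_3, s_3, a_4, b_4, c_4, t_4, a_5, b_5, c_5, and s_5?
a_1 = 17.5; b_1 = 6; c_1 = 6.5; p_1 = 2.5; q_1 = 6.5; a_2 = 14; b_2 = 10; c_2 = 10; s_2 = 3; a_3 = 2; b_3 = 15.5; c_3 = 8; s_3 = 2; a_4 = 12; b_4 = 17.5; c_4 = 7; t_4 = 3; a_5 = 11; b_5 = 7; c_5 = 7; s_5 = 4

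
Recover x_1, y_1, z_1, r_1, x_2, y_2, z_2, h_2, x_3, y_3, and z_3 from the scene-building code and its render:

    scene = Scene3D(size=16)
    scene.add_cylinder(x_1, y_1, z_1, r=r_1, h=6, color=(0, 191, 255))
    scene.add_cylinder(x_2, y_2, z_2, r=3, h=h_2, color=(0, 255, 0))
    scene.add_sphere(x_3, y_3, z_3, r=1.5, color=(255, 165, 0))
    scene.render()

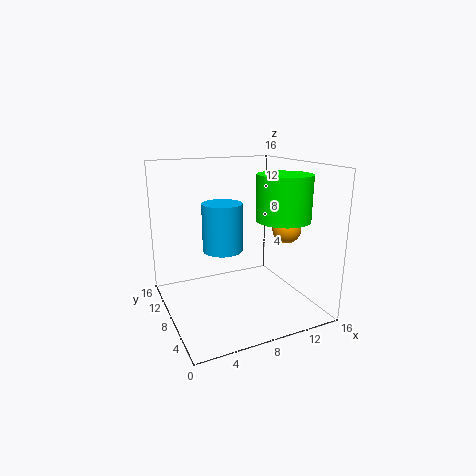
x_1 = 8; y_1 = 12.5; z_1 = 5; r_1 = 2.5; x_2 = 12.5; y_2 = 6; z_2 = 10; h_2 = 5; x_3 = 12; y_3 = 4.5; z_3 = 9.5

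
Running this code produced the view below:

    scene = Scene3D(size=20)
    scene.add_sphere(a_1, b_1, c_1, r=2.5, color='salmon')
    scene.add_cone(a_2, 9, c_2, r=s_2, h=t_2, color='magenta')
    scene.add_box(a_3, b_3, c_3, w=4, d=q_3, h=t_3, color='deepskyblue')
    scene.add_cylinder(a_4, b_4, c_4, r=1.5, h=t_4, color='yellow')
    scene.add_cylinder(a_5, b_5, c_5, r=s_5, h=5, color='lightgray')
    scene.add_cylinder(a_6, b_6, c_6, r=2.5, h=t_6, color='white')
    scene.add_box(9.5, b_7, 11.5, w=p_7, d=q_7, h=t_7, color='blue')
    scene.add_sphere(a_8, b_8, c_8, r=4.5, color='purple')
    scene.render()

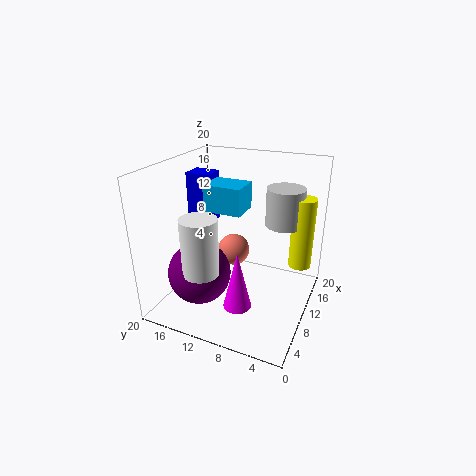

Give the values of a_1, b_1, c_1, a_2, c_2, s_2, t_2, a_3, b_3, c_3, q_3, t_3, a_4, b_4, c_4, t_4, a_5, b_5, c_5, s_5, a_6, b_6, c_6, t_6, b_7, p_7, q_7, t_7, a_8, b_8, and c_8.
a_1 = 15
b_1 = 13
c_1 = 5
a_2 = 7.5
c_2 = 0.5
s_2 = 2
t_2 = 8.5
a_3 = 7
b_3 = 8.5
c_3 = 14.5
q_3 = 5
t_3 = 3.5
a_4 = 11.5
b_4 = 1.5
c_4 = 7
t_4 = 9.5
a_5 = 11.5
b_5 = 4
c_5 = 12.5
s_5 = 2.5
a_6 = 5.5
b_6 = 13.5
c_6 = 6
t_6 = 8
b_7 = 14
p_7 = 3
q_7 = 3.5
t_7 = 7
a_8 = 7.5
b_8 = 15
c_8 = 4.5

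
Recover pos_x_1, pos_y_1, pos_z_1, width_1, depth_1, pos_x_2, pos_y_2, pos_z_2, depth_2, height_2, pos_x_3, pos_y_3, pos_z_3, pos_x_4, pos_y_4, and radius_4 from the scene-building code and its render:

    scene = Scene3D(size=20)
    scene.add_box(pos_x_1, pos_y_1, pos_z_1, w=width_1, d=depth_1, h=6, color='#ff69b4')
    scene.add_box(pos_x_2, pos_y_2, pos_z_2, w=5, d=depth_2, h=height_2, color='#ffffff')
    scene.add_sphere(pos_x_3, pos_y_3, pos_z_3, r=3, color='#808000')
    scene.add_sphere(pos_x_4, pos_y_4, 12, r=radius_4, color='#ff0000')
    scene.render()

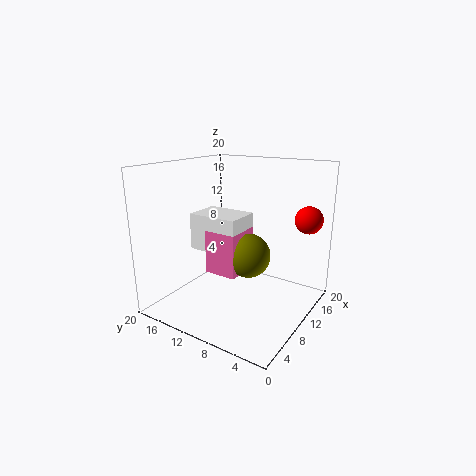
pos_x_1 = 6.5; pos_y_1 = 8.5; pos_z_1 = 5.5; width_1 = 5; depth_1 = 4.5; pos_x_2 = 6.5; pos_y_2 = 8.5; pos_z_2 = 8.5; depth_2 = 7; height_2 = 5; pos_x_3 = 9.5; pos_y_3 = 8; pos_z_3 = 8; pos_x_4 = 17; pos_y_4 = 2.5; radius_4 = 2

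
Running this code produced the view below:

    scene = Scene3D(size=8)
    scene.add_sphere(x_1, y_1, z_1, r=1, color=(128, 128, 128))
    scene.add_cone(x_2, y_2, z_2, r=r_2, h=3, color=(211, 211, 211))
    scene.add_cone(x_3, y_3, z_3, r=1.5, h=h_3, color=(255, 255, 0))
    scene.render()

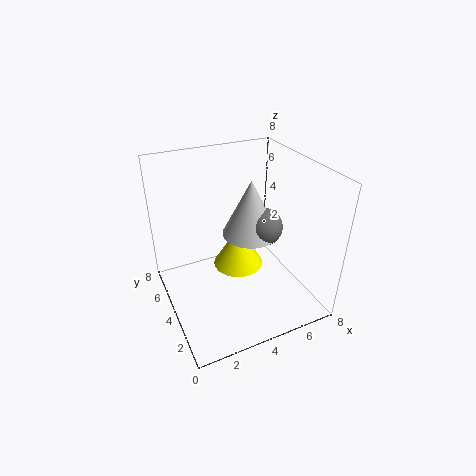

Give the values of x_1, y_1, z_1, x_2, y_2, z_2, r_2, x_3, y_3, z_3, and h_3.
x_1 = 5; y_1 = 3; z_1 = 5; x_2 = 4.5; y_2 = 3.5; z_2 = 4.5; r_2 = 1.5; x_3 = 4.5; y_3 = 5; z_3 = 1.5; h_3 = 2.5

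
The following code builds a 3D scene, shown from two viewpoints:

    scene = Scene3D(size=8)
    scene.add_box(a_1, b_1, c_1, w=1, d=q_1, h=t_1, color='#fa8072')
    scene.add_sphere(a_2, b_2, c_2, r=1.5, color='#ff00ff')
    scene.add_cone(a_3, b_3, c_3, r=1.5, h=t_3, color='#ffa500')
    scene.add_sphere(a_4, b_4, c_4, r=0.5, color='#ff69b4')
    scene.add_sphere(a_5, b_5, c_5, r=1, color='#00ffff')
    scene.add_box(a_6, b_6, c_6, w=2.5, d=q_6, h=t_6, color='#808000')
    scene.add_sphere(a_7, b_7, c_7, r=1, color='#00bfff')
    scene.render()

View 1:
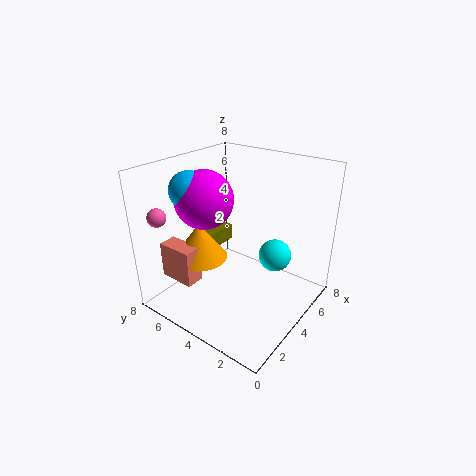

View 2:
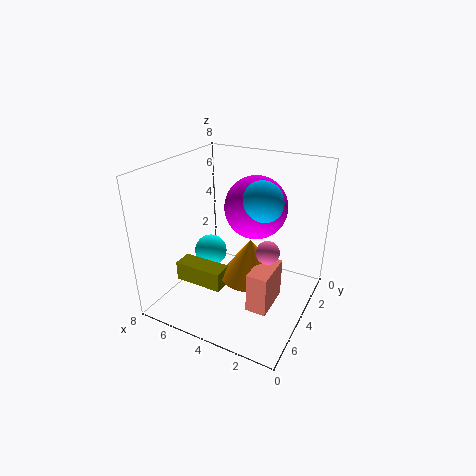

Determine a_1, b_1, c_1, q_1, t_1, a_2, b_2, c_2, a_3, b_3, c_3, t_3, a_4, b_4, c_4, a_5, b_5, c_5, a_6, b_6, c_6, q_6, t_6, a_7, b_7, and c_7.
a_1 = 1; b_1 = 5; c_1 = 2; q_1 = 2; t_1 = 2; a_2 = 2.5; b_2 = 5; c_2 = 6.5; a_3 = 2.5; b_3 = 5.5; c_3 = 3; t_3 = 2; a_4 = 1; b_4 = 7; c_4 = 5.5; a_5 = 6.5; b_5 = 3; c_5 = 2; a_6 = 3.5; b_6 = 6; c_6 = 2.5; q_6 = 1; t_6 = 1; a_7 = 2; b_7 = 5.5; c_7 = 7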